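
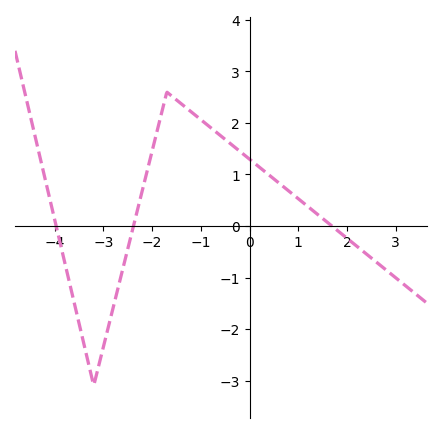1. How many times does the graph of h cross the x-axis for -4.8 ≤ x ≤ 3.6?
3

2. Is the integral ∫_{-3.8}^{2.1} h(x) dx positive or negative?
positive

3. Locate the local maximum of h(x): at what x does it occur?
-1.7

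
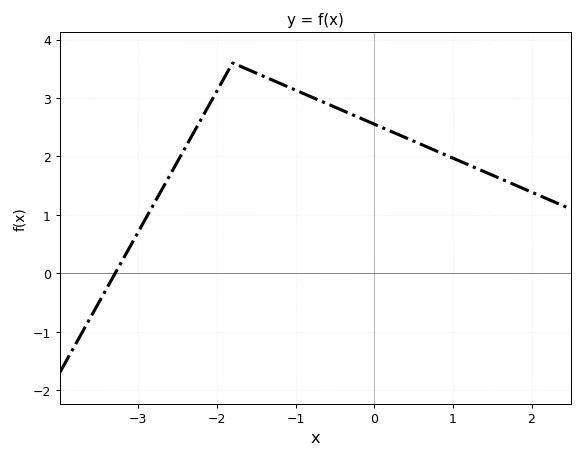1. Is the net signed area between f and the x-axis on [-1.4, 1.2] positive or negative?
positive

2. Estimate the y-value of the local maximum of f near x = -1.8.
3.6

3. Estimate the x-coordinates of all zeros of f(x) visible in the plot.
-3.3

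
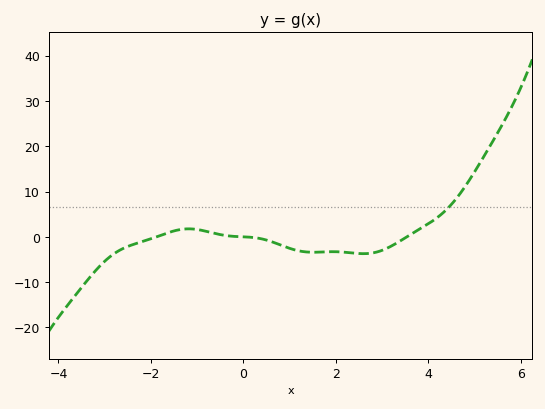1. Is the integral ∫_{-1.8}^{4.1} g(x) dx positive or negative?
negative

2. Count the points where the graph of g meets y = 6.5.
1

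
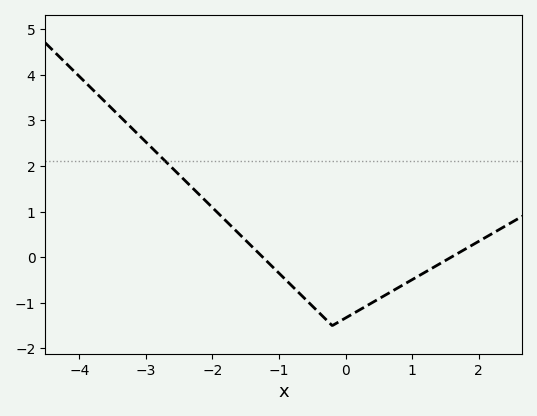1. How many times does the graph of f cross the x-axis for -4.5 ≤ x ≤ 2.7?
2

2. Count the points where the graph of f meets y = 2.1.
1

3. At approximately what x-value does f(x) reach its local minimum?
-0.199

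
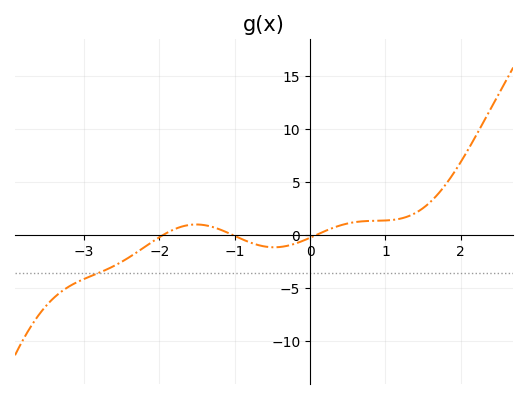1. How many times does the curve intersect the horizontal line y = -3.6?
1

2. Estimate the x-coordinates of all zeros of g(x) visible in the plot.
-1.9, -1, 0.1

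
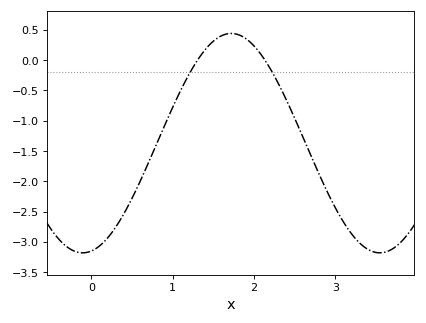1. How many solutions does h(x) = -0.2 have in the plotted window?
2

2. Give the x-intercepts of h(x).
1.3, 2.1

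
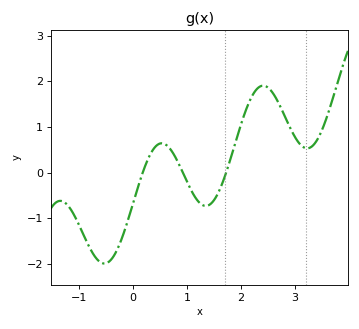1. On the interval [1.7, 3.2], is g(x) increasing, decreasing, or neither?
neither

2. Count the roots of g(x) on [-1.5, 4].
3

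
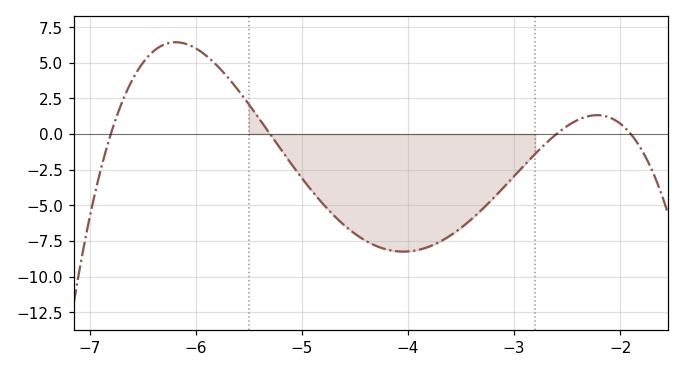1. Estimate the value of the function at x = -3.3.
-5.5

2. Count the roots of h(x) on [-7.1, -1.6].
4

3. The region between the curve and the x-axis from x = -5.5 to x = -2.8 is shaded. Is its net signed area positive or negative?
negative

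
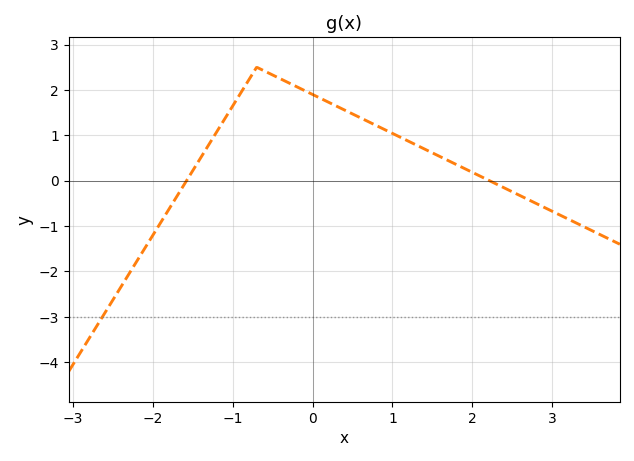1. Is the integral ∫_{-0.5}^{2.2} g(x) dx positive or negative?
positive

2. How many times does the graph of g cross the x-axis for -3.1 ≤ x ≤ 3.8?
2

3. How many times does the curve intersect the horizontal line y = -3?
1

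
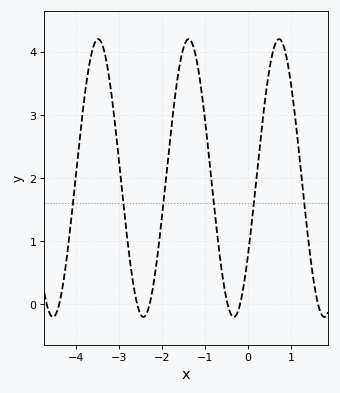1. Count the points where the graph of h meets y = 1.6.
6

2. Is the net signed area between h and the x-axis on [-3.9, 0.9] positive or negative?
positive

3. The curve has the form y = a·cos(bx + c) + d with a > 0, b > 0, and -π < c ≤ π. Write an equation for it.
y = 2.2cos(2.99x - 2.14) + 2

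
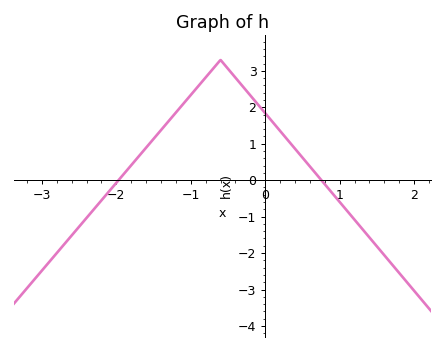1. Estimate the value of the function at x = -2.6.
-1.52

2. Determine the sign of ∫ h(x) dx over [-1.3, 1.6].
positive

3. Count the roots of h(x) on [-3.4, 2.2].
2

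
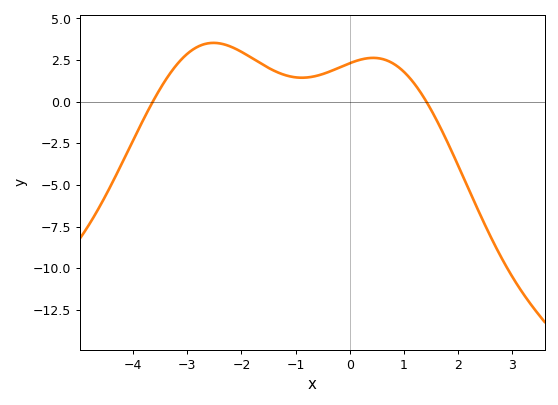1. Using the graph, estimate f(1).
1.8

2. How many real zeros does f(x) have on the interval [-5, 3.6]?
2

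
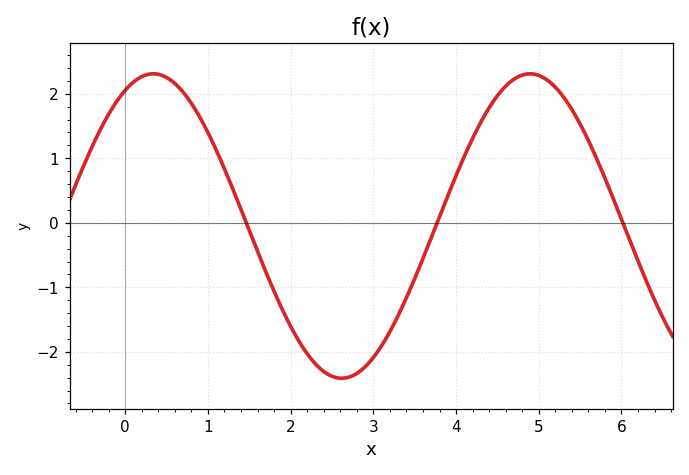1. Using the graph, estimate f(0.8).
1.9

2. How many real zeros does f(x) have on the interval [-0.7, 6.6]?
3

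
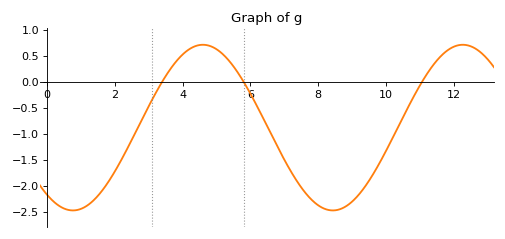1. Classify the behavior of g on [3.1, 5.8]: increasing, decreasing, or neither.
neither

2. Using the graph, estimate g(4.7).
0.7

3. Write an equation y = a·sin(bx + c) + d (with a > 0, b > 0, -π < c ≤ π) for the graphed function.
y = 1.59sin(0.82x - 2.2) - 0.88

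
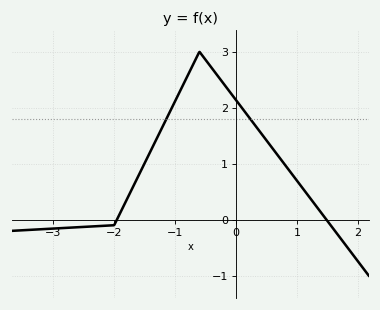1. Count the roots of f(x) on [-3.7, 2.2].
2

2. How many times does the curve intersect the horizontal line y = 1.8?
2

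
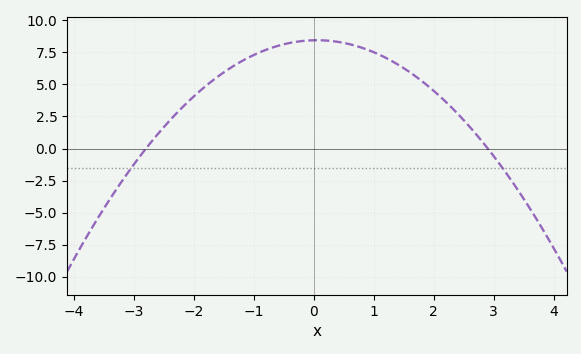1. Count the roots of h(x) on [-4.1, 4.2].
2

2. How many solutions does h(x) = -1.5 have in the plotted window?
2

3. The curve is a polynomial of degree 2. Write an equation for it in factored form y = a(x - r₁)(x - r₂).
y = -1.04(x + 2.8)(x - 2.9)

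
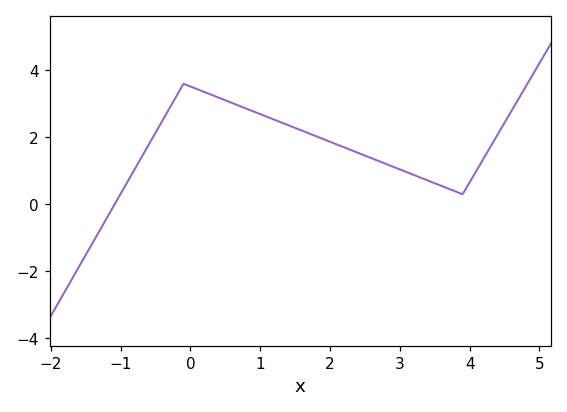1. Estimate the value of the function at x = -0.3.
2.87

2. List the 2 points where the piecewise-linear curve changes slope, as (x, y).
(-0.1, 3.6); (3.9, 0.3)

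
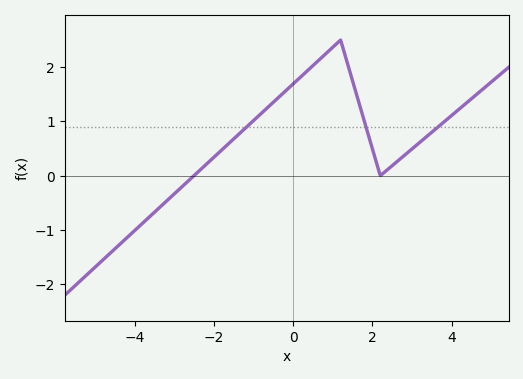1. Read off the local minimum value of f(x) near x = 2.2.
0.001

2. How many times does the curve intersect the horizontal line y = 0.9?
3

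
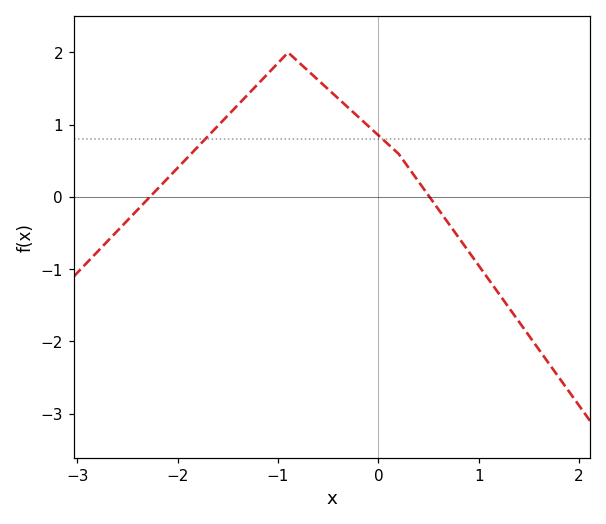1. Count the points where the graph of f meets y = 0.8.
2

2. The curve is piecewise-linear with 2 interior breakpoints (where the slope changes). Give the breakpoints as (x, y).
(-0.9, 2); (0.2, 0.6)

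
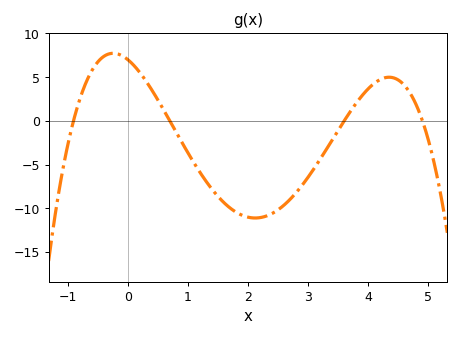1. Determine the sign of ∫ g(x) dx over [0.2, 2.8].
negative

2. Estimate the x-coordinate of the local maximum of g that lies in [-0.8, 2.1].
-0.24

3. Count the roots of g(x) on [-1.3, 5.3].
4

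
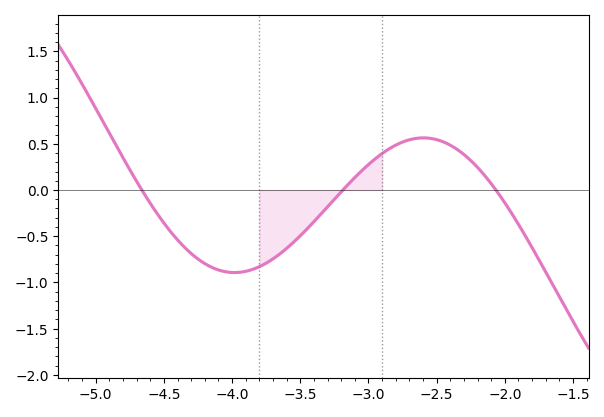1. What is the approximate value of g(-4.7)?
0.094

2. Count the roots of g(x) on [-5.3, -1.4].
3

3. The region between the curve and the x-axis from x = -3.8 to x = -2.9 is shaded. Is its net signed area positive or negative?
negative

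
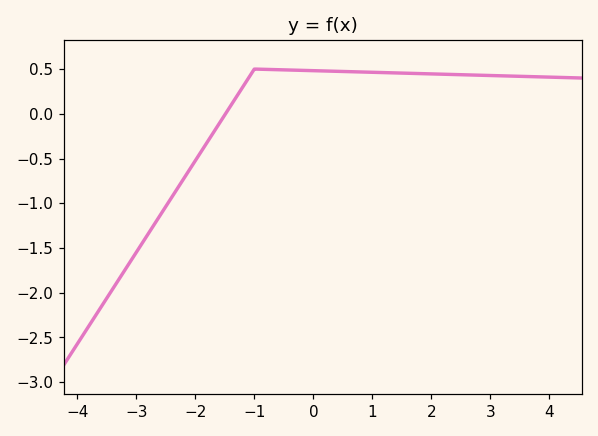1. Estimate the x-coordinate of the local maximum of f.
-0.999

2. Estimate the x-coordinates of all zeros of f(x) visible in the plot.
-1.49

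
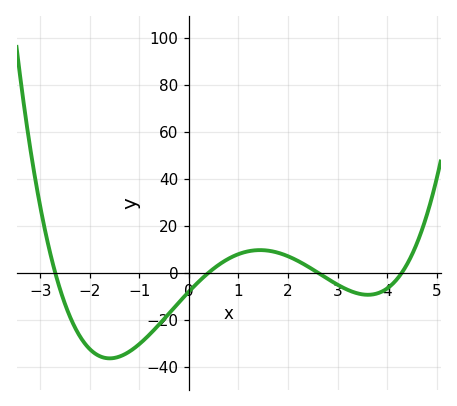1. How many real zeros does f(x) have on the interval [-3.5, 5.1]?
4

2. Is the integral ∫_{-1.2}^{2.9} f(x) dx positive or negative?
negative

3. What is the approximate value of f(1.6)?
10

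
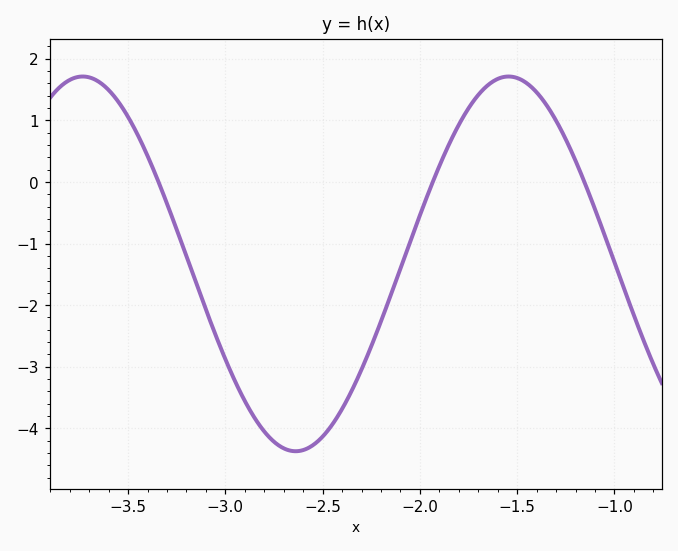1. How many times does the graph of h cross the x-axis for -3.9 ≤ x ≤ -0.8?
3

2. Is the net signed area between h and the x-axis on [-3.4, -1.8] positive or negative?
negative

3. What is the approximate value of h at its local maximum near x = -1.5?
1.71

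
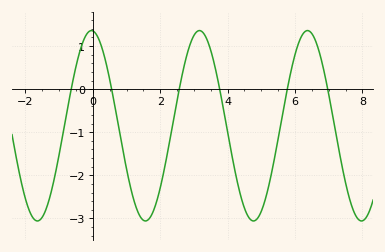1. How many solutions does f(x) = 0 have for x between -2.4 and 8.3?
6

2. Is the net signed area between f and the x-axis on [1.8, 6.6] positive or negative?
negative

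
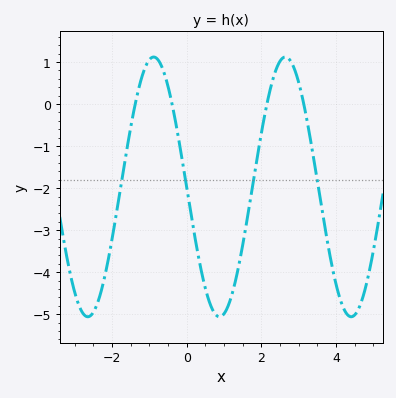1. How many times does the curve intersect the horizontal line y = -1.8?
4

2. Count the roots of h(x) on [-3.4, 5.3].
4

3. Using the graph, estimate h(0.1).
-2.55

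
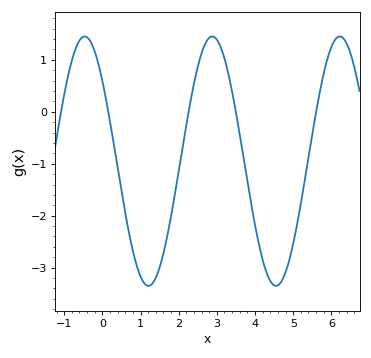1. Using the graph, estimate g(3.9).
-1.77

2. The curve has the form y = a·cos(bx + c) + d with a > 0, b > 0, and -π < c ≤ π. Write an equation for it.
y = 2.4cos(1.88x + 0.872) - 0.95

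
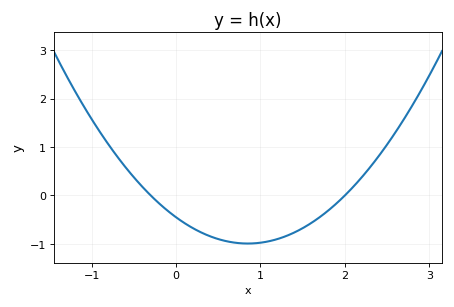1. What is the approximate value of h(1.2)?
-0.9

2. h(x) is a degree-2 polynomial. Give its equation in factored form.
y = 0.75(x + 0.3)(x - 2)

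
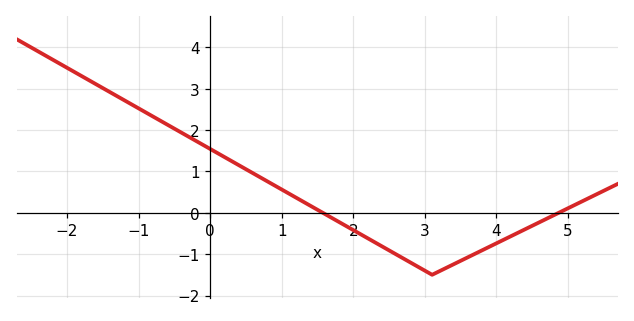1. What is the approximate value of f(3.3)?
-1.3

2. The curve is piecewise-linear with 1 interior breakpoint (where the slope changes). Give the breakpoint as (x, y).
(3.1, -1.5)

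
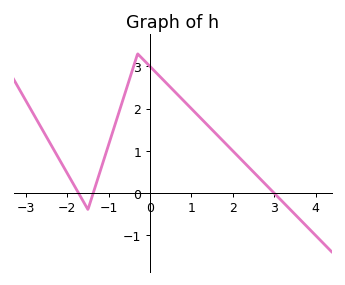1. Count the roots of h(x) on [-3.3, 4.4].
3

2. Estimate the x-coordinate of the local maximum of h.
-0.2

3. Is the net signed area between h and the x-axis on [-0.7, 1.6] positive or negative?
positive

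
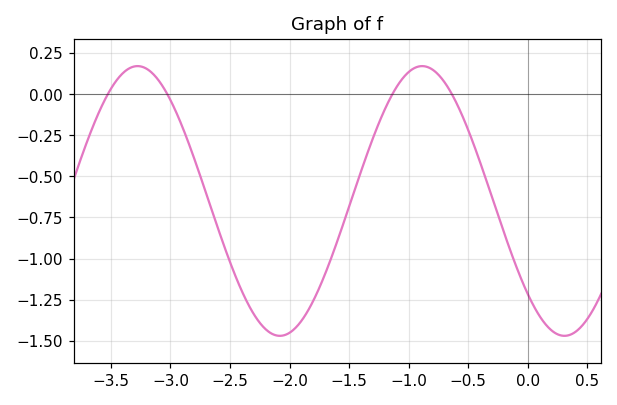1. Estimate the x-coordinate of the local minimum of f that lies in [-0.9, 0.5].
0.3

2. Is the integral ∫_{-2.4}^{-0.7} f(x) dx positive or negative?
negative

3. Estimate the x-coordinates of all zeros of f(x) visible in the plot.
-3.5, -3, -1.1, -0.6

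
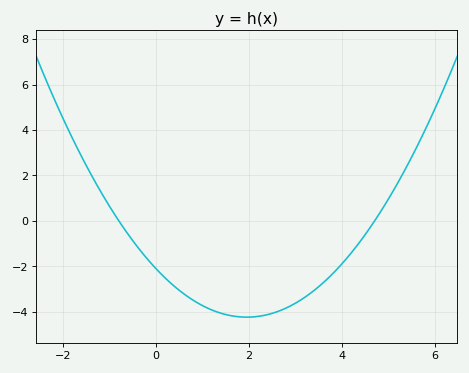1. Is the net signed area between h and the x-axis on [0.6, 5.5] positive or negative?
negative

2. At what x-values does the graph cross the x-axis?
-0.8, 4.8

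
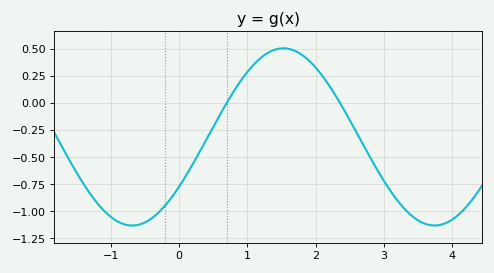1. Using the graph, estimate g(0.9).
0.2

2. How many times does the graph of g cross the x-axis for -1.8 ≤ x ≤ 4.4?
2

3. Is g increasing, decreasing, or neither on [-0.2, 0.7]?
increasing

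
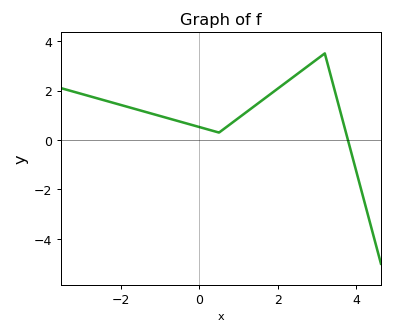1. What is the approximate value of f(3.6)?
1.13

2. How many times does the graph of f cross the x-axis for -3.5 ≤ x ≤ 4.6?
1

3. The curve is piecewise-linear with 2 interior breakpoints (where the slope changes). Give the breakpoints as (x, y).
(0.5, 0.3); (3.2, 3.5)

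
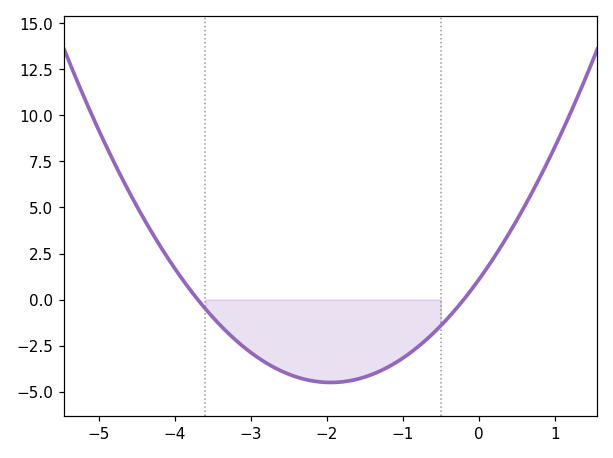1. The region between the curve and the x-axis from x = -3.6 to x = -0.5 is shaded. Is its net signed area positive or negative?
negative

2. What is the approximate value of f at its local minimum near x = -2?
-4.5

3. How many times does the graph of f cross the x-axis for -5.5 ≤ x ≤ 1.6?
2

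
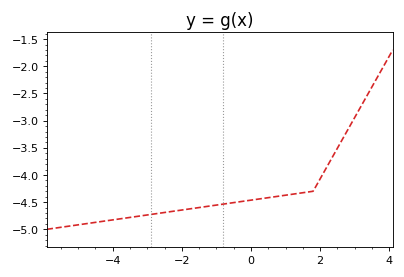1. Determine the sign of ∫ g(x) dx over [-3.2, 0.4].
negative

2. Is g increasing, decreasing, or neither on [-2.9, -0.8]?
increasing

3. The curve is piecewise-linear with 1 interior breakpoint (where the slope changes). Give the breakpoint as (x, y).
(1.8, -4.3)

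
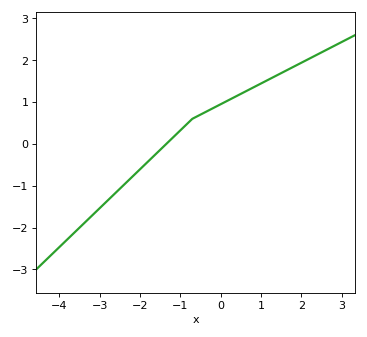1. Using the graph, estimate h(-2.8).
-1.4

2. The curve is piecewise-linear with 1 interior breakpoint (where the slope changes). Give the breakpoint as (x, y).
(-0.7, 0.6)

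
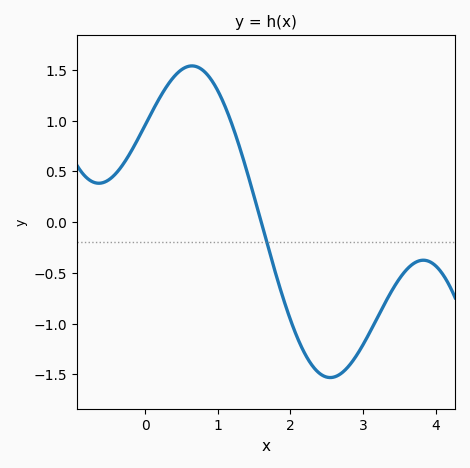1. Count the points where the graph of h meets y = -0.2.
1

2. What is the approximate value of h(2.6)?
-1.53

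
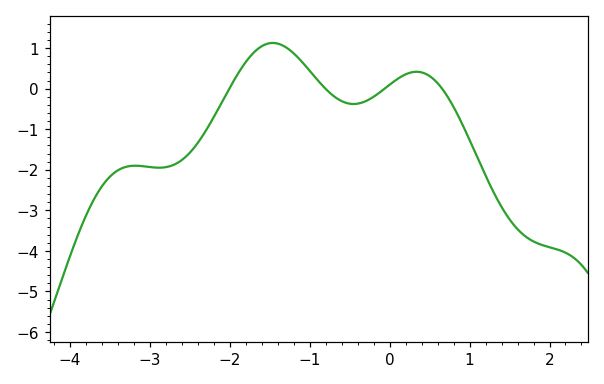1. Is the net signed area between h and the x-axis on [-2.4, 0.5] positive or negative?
positive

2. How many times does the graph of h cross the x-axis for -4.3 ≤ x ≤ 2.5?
4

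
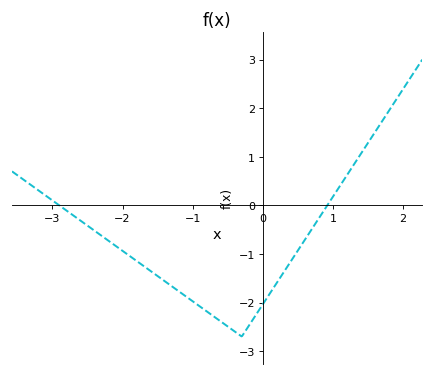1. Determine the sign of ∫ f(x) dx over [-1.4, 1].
negative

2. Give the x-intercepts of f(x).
-2.9, 0.9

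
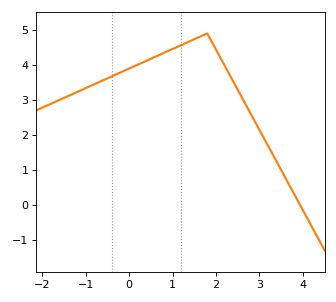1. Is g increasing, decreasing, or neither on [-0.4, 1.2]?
increasing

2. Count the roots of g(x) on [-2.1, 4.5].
1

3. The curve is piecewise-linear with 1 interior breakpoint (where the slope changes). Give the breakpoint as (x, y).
(1.8, 4.9)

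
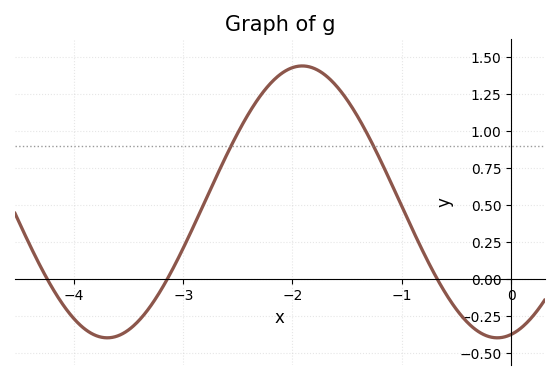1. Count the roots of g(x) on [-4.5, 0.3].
3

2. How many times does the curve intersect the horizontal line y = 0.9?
2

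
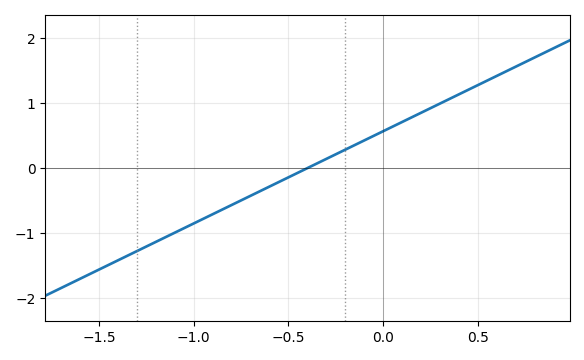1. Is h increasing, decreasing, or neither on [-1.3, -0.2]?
increasing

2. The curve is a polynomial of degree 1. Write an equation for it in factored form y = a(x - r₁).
y = 1.42(x + 0.4)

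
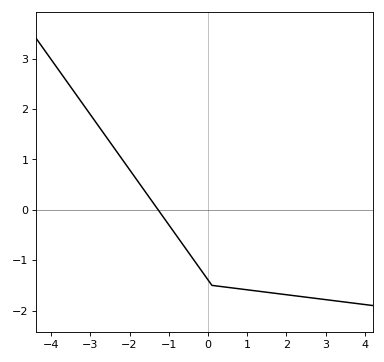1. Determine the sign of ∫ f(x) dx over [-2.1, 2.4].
negative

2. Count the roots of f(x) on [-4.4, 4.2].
1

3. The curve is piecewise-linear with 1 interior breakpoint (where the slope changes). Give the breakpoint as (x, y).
(0.1, -1.5)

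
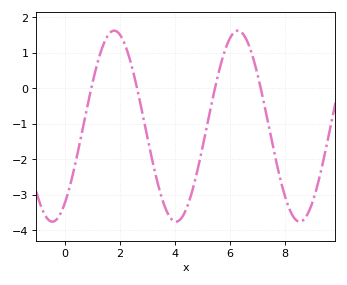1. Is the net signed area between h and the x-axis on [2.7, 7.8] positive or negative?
negative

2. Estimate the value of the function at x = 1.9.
1.6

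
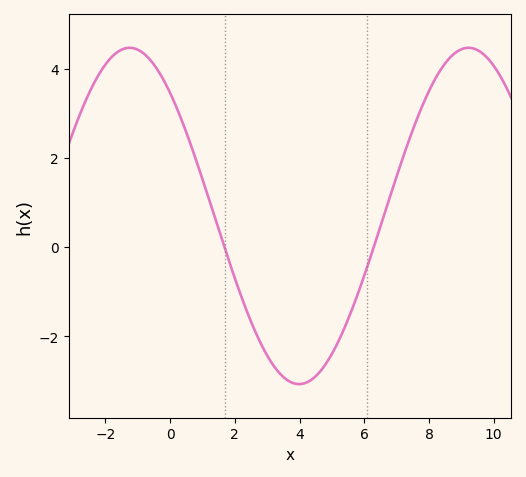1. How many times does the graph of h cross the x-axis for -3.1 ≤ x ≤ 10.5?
2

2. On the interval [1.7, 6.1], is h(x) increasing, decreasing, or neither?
neither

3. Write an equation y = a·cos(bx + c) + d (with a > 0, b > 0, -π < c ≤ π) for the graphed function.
y = 3.77cos(0.6x + 0.75) + 0.7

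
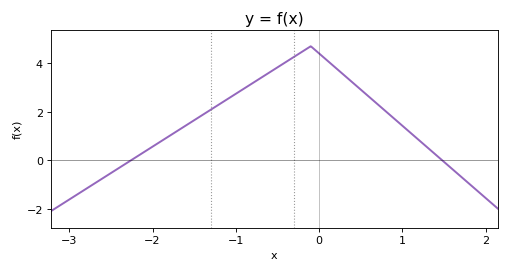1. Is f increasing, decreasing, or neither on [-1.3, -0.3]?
increasing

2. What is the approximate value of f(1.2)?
0.8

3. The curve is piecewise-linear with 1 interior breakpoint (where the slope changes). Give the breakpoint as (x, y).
(-0.1, 4.7)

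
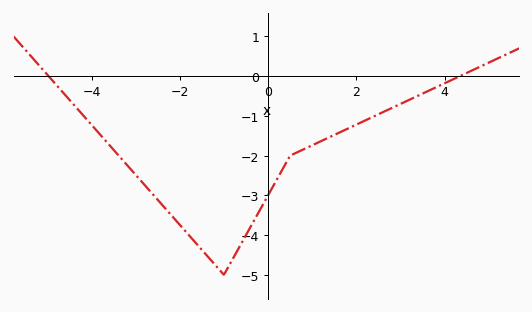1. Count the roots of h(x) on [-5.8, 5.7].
2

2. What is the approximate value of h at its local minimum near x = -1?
-5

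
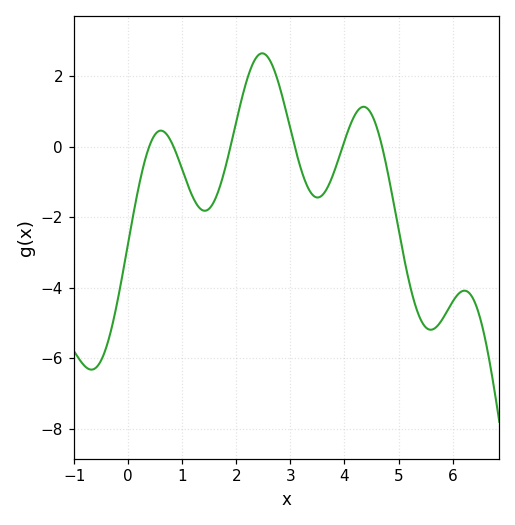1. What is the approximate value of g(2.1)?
1.35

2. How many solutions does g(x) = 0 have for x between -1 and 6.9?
6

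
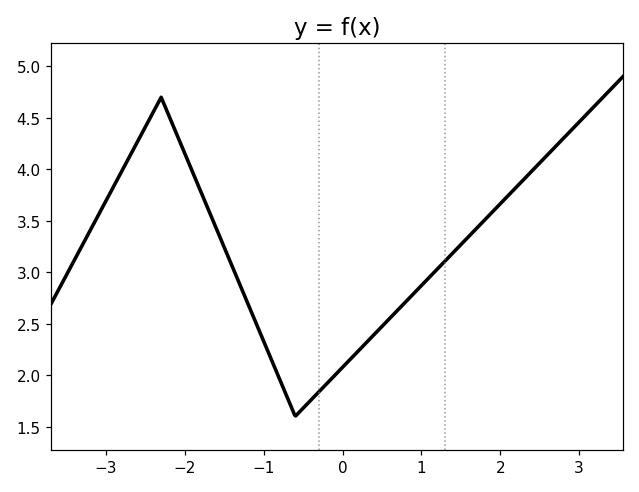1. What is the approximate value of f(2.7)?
4.22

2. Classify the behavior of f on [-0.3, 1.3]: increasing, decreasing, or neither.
increasing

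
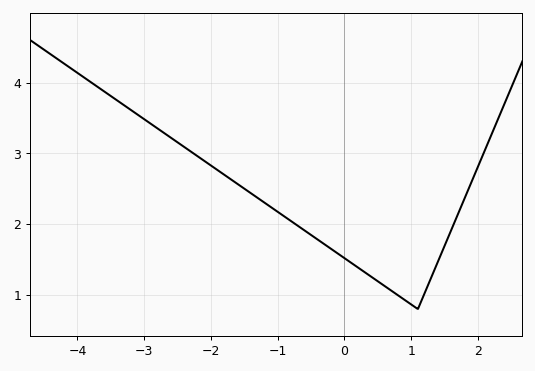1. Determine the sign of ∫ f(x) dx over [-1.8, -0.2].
positive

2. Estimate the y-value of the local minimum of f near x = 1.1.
0.801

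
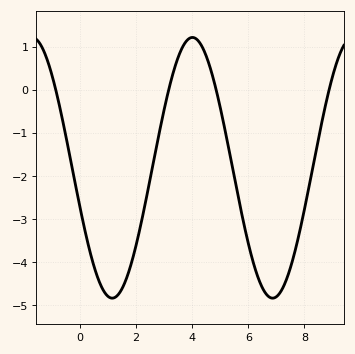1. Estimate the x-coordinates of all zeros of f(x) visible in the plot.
-0.858, 3.17, 4.85, 8.88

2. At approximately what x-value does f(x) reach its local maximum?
4.01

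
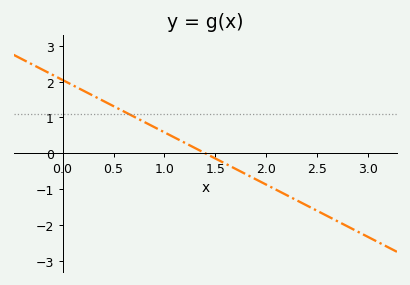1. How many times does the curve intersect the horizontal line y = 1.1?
1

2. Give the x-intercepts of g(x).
1.4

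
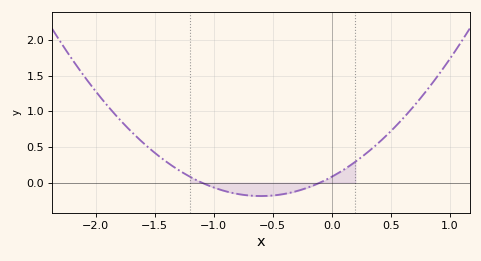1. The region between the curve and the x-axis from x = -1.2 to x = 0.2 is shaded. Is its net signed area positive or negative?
negative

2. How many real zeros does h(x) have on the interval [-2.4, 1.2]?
2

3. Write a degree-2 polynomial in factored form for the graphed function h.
y = 0.75(x + 1.1)(x + 0.1)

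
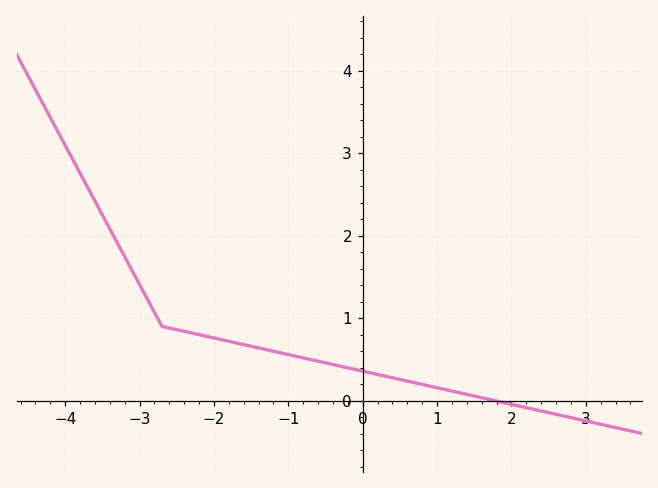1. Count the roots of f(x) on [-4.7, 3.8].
1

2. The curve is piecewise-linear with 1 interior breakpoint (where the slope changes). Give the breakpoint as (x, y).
(-2.7, 0.9)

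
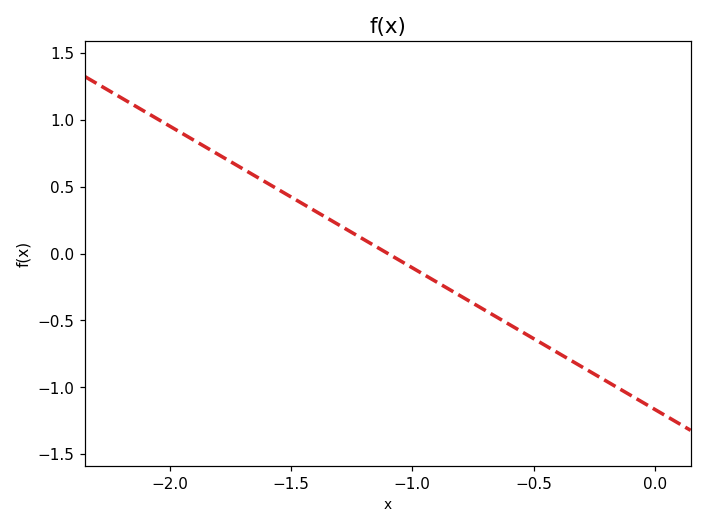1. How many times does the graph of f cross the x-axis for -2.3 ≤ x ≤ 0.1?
1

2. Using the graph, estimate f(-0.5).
-0.636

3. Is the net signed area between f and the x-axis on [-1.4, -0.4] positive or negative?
negative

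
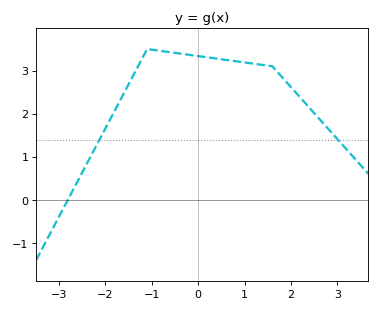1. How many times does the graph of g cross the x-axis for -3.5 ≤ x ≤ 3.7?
1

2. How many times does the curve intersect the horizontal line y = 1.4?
2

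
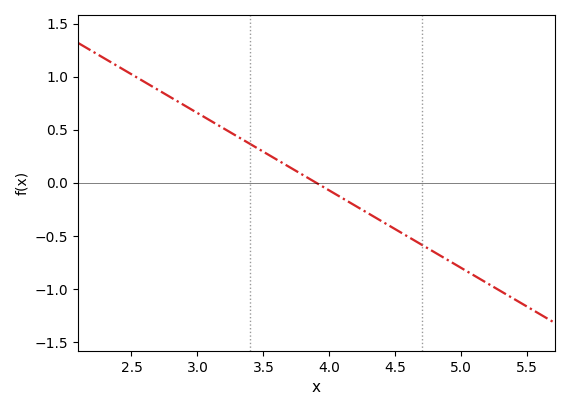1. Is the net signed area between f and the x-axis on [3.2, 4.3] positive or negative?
positive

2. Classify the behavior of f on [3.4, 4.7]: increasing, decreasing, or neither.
decreasing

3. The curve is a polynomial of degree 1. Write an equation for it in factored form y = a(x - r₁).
y = -0.73(x - 3.9)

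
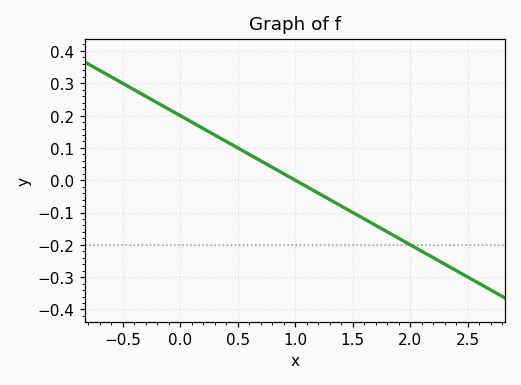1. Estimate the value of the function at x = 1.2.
-0.04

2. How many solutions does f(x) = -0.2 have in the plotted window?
1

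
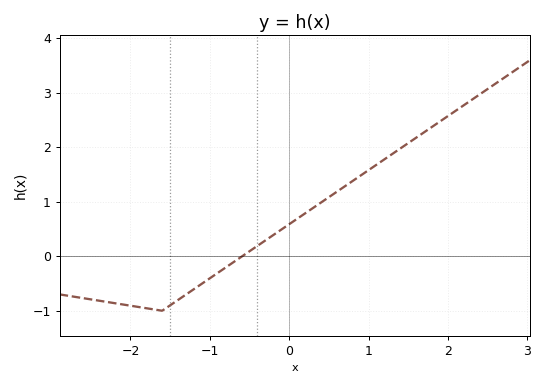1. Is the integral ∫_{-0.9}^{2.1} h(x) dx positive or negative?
positive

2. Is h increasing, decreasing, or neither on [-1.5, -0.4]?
increasing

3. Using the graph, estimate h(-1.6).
-1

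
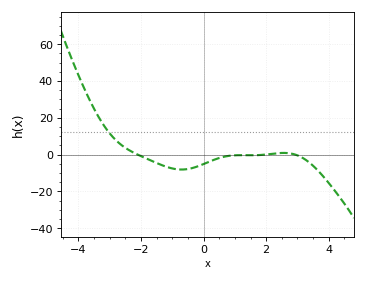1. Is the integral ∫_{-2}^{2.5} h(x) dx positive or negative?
negative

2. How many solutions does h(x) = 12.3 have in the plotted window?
1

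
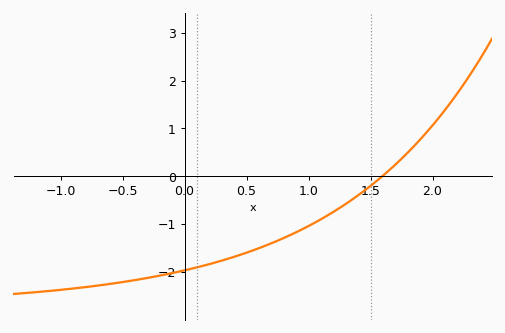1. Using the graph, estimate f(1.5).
-0.203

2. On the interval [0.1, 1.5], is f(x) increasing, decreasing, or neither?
increasing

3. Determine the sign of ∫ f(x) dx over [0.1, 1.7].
negative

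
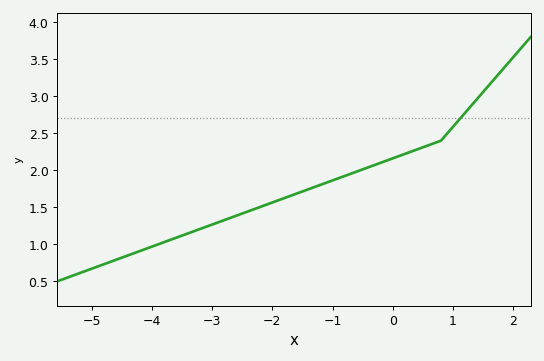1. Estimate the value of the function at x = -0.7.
1.95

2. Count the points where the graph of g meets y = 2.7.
1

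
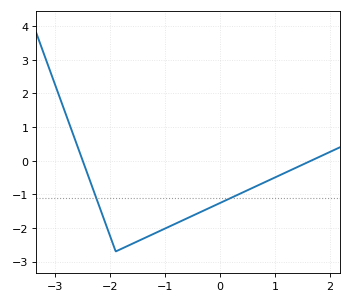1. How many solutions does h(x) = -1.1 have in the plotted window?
2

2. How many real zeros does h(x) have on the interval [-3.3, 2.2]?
2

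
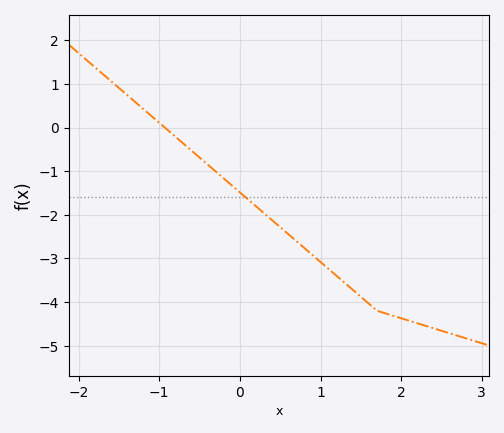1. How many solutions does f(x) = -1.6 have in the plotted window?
1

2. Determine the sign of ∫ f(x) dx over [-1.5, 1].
negative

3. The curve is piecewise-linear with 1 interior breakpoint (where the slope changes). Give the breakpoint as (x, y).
(1.7, -4.2)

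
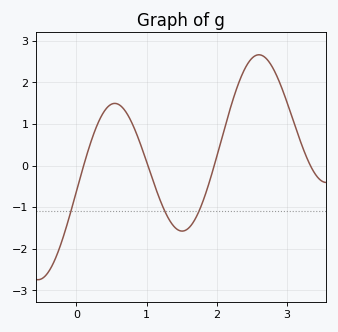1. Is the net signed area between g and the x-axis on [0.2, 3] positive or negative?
positive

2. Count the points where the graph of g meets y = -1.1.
3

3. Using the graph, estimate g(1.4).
-1.5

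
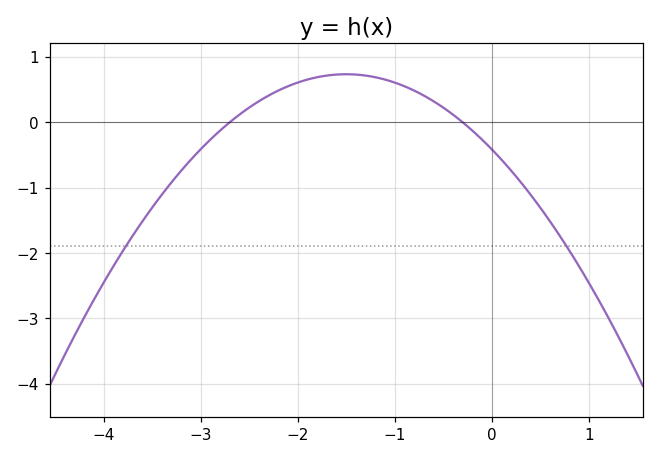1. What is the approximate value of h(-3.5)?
-1.3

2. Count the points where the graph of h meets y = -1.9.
2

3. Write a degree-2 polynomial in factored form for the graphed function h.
y = -0.51(x + 2.7)(x + 0.3)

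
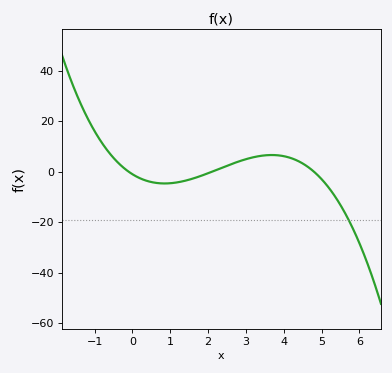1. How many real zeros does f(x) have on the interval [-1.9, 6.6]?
3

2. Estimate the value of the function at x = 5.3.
-8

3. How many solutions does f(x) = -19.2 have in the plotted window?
1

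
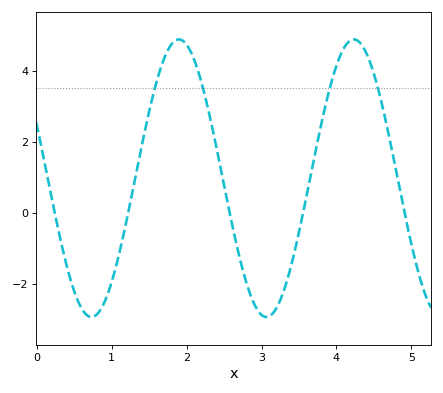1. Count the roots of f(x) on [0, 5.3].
5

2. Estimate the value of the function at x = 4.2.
4.8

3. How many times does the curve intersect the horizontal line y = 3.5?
4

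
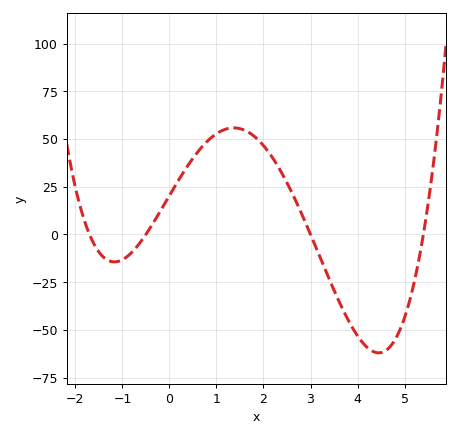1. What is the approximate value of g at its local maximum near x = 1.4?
56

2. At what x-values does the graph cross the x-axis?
-1.8, -0.4, 3, 5.4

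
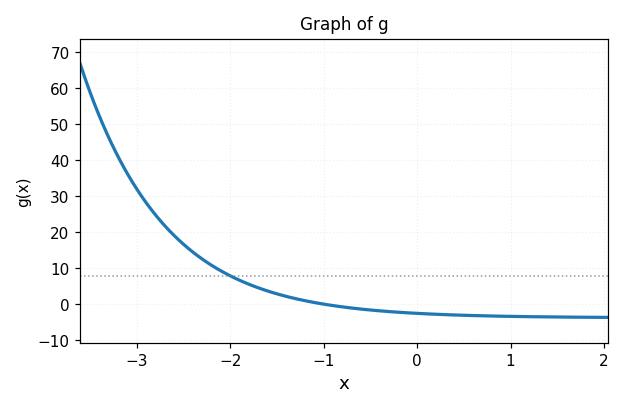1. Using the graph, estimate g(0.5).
-3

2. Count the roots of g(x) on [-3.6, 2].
1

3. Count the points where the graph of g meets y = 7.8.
1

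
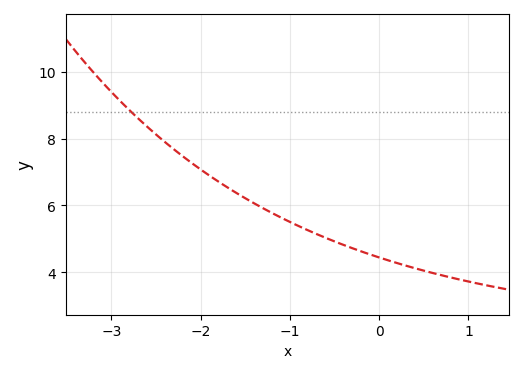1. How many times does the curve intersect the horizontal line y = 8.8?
1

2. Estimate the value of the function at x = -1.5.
6.2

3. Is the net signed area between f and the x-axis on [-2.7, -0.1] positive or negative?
positive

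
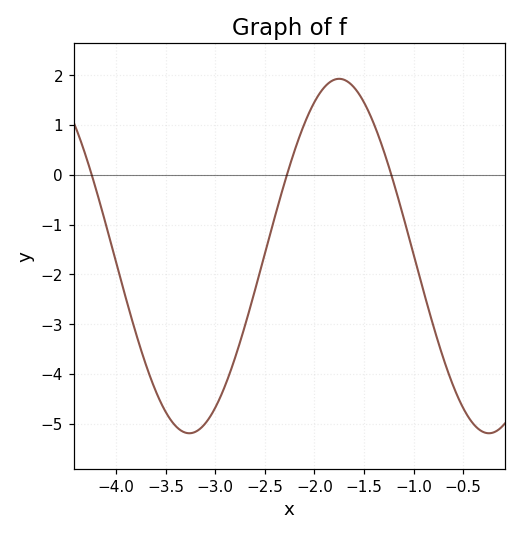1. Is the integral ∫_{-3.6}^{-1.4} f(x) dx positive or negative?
negative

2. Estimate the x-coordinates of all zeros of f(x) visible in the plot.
-4.2, -2.3, -1.2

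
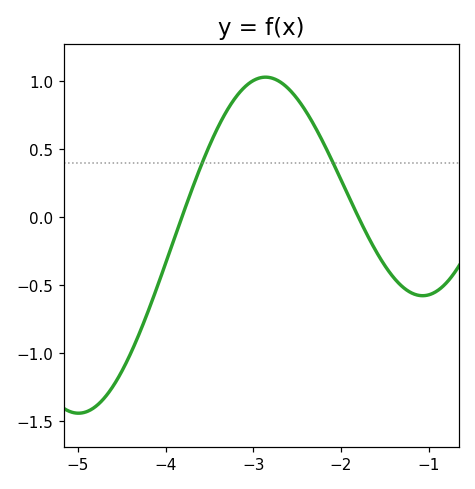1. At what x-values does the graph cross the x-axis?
-3.8, -1.8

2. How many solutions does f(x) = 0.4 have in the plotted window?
2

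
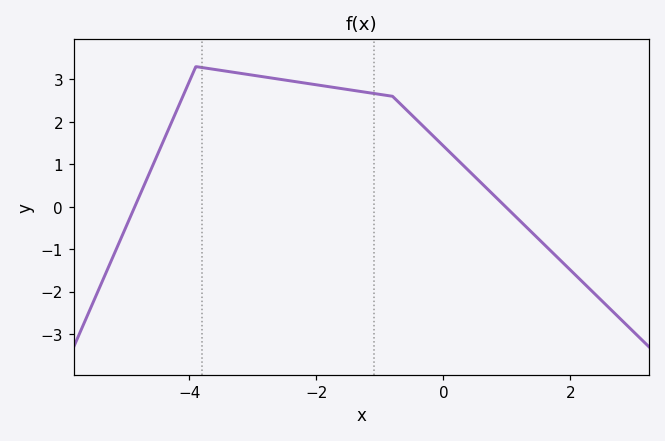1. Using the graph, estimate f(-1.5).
2.76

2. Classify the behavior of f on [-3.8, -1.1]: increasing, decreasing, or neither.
decreasing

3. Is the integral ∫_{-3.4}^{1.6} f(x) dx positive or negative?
positive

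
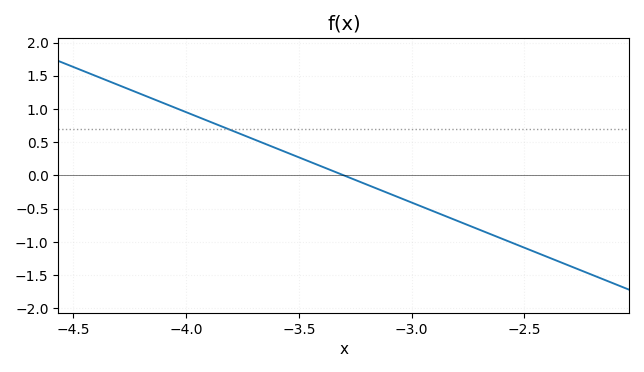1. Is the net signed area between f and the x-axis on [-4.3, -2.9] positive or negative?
positive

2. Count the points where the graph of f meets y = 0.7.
1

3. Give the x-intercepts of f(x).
-3.3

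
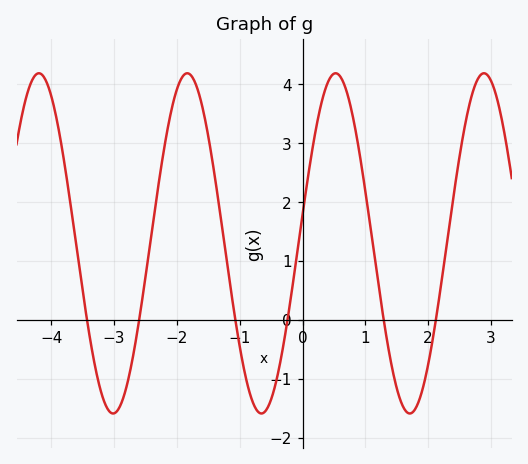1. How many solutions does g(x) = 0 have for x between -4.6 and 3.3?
6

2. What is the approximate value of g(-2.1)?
3.5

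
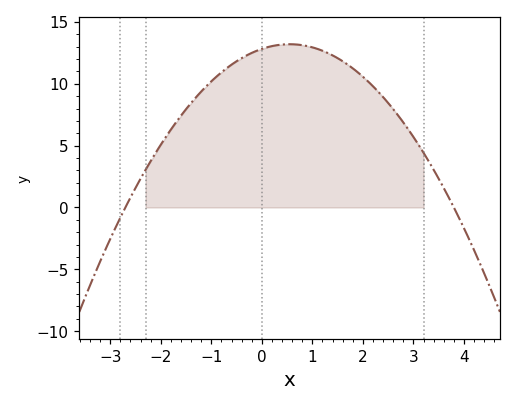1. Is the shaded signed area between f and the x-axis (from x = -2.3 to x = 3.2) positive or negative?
positive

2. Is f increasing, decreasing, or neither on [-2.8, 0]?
increasing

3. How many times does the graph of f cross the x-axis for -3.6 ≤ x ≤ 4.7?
2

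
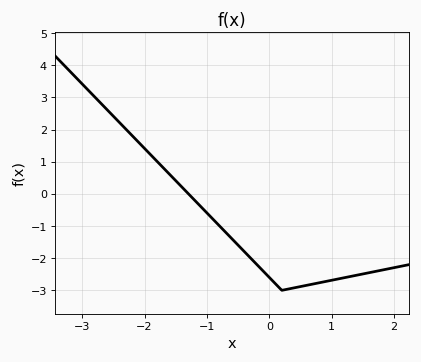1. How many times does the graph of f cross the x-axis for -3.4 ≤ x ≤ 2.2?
1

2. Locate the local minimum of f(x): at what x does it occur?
0.202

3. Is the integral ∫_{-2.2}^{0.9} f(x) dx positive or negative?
negative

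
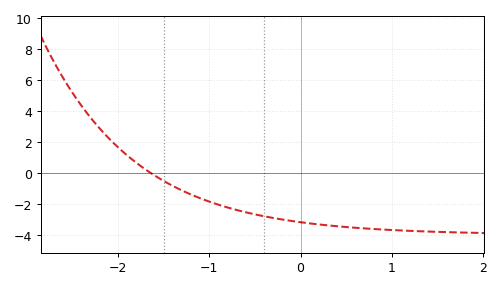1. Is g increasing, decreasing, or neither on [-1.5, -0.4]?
decreasing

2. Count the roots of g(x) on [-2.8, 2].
1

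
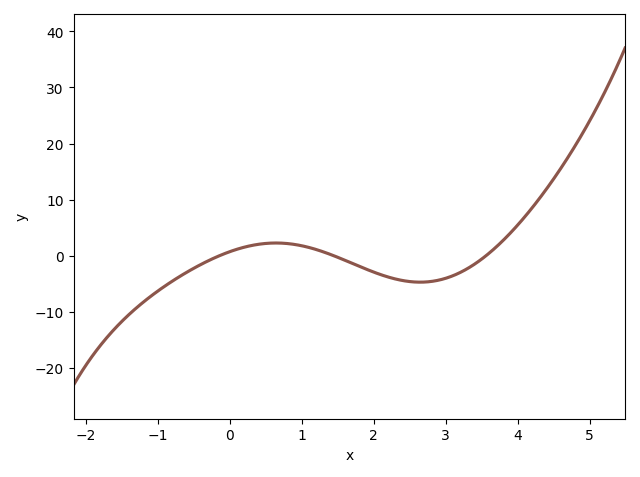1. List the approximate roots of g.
-0.149, 1.45, 3.56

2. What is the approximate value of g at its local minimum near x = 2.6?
-4.7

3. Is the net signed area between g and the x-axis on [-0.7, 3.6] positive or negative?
negative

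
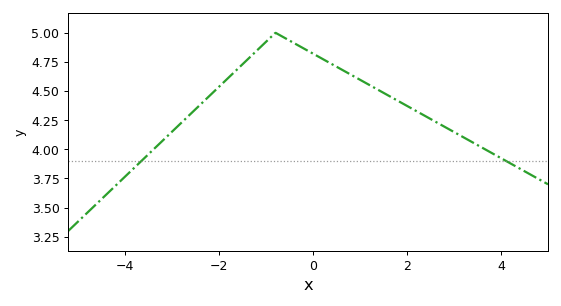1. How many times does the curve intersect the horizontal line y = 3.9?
2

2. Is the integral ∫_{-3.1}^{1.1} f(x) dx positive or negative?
positive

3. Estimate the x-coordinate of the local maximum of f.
-0.8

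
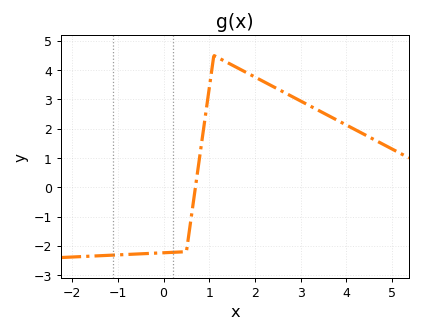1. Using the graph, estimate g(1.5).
4.2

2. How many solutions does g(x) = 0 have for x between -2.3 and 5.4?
1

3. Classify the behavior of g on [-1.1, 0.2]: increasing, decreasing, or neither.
increasing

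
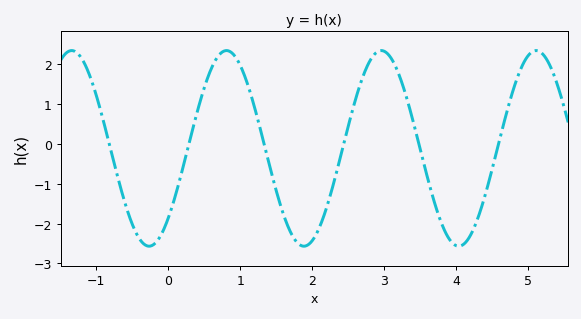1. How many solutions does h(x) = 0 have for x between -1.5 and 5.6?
6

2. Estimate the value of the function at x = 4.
-2.56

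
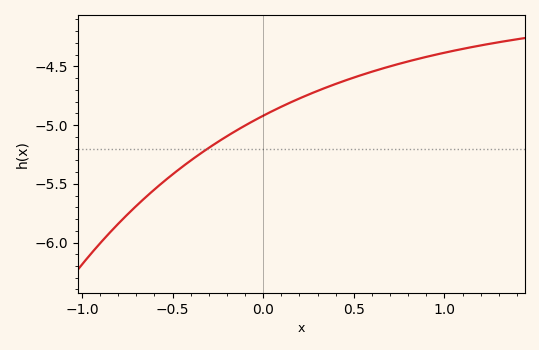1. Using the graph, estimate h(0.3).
-4.7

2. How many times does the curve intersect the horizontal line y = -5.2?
1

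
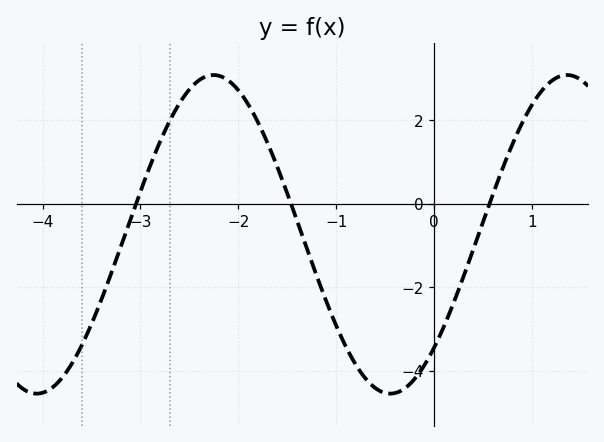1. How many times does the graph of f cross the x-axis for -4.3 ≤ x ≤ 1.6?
3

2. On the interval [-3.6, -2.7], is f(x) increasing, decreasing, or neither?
increasing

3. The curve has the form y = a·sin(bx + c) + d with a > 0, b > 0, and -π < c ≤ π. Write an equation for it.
y = 3.82sin(1.7x - 0.79) - 0.73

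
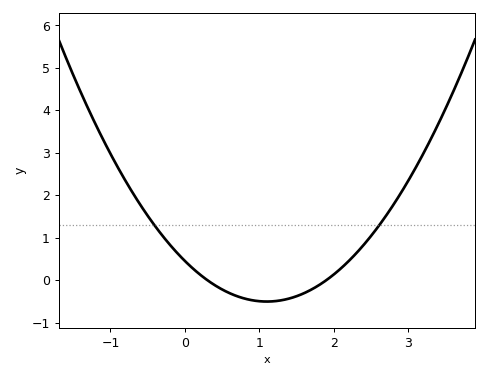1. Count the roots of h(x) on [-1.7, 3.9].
2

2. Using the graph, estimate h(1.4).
-0.434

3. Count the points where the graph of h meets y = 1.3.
2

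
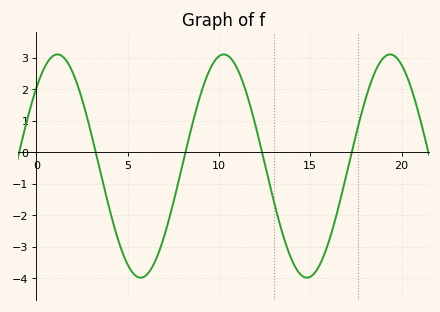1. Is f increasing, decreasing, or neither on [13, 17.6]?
neither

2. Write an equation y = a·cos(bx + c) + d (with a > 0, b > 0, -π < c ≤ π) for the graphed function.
y = 3.55cos(0.69x - 0.8) - 0.44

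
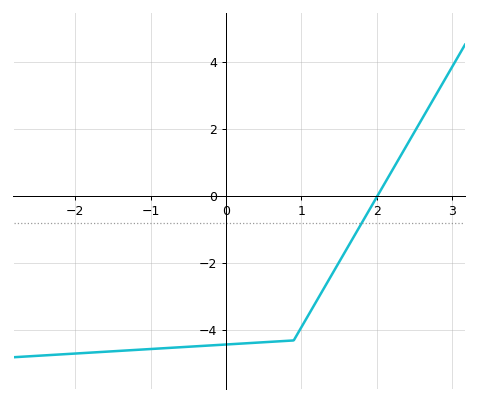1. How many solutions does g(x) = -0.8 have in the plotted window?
1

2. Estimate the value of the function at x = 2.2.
0.8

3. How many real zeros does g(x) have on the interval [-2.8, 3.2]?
1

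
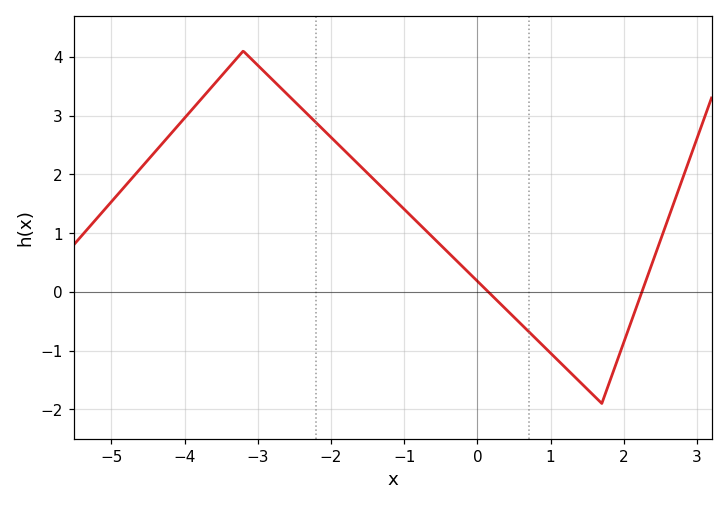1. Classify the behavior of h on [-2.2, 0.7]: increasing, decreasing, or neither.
decreasing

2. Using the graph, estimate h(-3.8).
3.25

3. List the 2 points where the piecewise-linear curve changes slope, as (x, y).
(-3.2, 4.1); (1.7, -1.9)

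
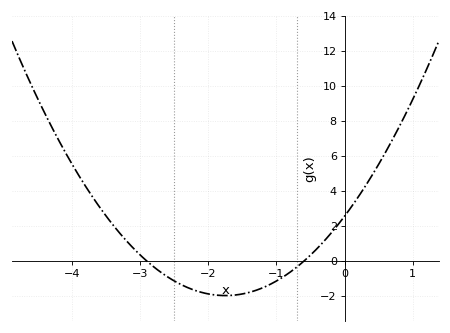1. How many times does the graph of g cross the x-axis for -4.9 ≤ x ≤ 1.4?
2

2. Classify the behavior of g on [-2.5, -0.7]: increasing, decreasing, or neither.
neither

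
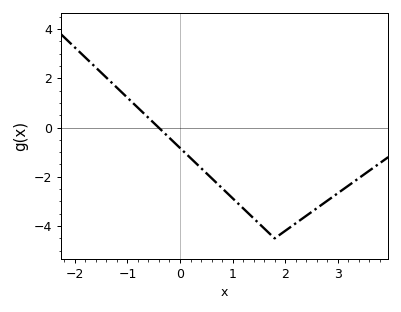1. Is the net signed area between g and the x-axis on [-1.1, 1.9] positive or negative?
negative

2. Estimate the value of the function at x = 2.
-4.2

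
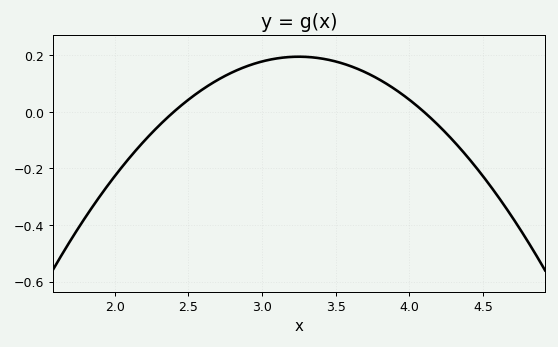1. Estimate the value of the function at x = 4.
0.04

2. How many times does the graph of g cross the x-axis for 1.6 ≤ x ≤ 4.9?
2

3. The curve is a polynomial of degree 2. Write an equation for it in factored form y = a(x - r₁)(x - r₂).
y = -0.27(x - 2.4)(x - 4.1)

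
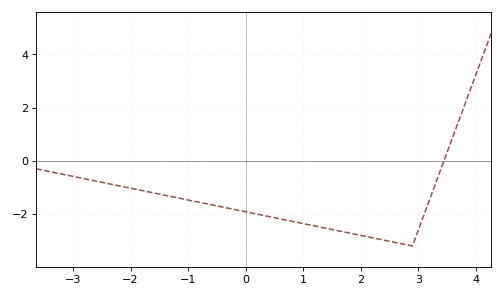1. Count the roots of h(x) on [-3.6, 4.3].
1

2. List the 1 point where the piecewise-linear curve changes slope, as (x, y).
(2.9, -3.2)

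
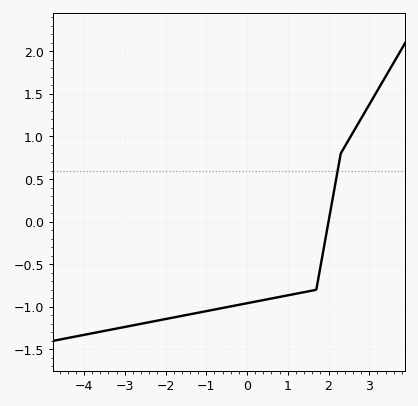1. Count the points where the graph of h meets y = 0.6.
1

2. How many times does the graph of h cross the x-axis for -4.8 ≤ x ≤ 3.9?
1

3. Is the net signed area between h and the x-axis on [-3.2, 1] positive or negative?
negative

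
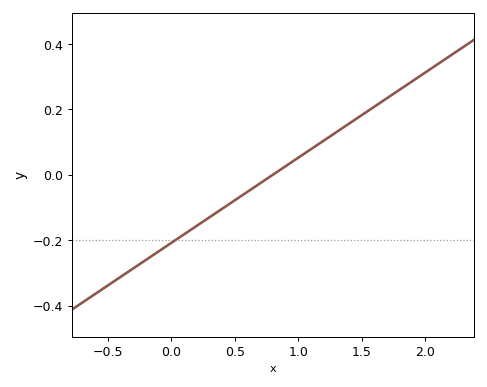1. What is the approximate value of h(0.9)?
0.026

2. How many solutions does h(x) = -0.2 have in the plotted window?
1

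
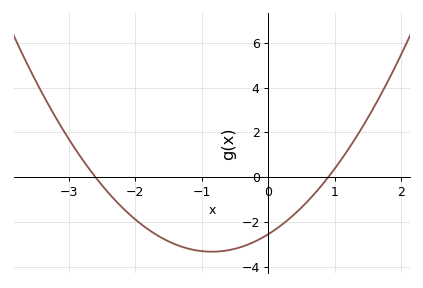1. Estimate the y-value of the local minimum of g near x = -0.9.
-3.34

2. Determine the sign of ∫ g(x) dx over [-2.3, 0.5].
negative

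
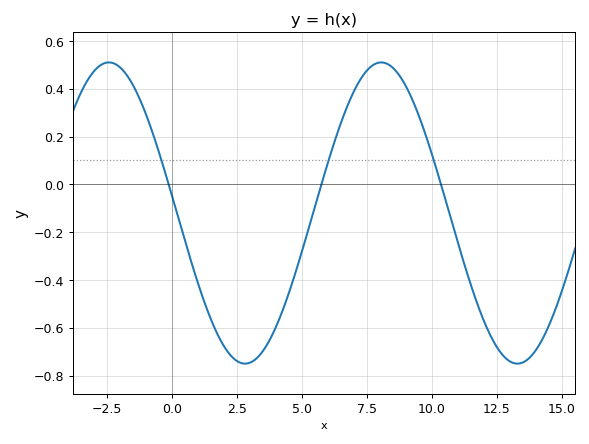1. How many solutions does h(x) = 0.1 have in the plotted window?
3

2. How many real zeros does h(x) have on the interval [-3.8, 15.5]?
3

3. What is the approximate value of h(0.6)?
-0.26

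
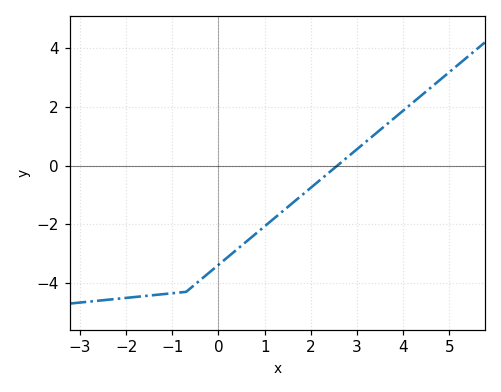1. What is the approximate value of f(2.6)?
0.037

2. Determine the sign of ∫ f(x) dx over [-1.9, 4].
negative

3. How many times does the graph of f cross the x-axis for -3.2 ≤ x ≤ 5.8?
1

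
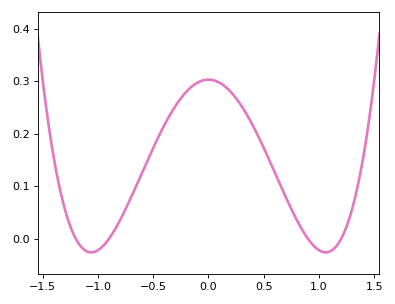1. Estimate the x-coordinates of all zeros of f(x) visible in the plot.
-1.2, -0.9, 0.9, 1.2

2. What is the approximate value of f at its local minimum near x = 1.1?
-0.03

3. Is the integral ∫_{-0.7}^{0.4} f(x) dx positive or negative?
positive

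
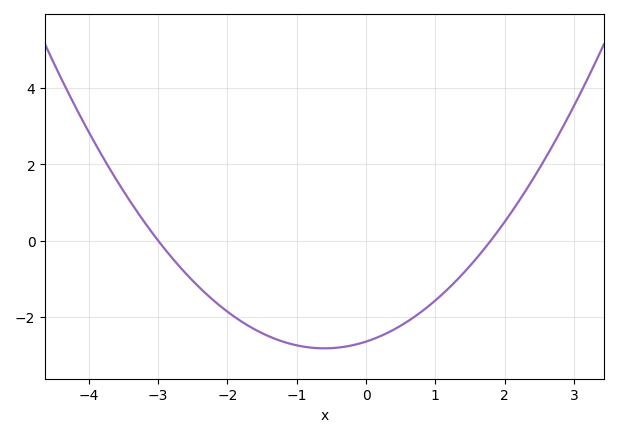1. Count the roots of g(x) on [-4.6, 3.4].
2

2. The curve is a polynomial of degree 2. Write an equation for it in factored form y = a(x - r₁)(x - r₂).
y = 0.49(x + 3)(x - 1.8)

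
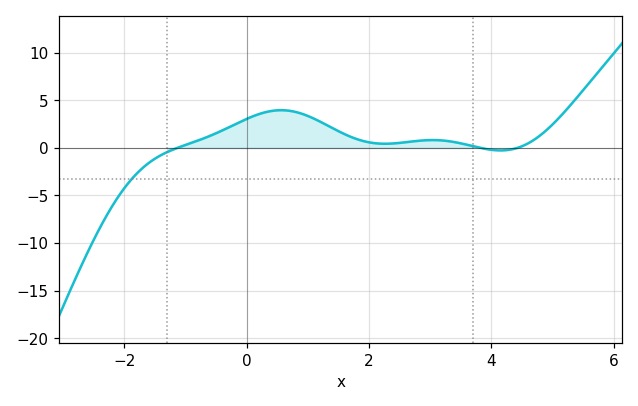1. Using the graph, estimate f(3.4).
0.5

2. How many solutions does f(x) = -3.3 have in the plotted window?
1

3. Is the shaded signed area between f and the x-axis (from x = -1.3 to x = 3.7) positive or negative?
positive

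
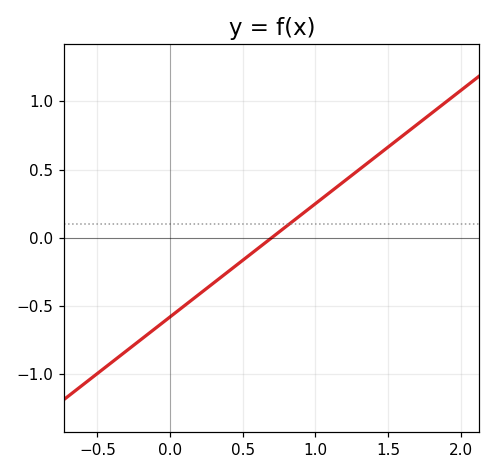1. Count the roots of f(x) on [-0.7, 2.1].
1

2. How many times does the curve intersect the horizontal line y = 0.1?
1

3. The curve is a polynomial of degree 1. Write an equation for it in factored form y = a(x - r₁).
y = 0.83(x - 0.7)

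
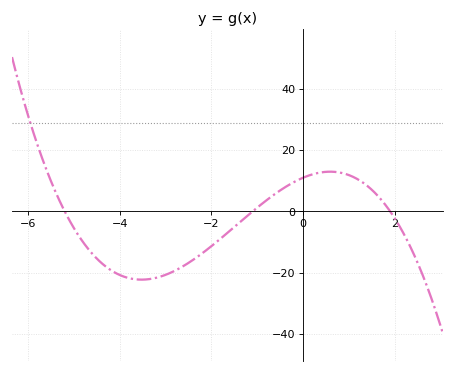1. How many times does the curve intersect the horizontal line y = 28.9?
1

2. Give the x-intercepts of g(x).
-5.2, -1, 2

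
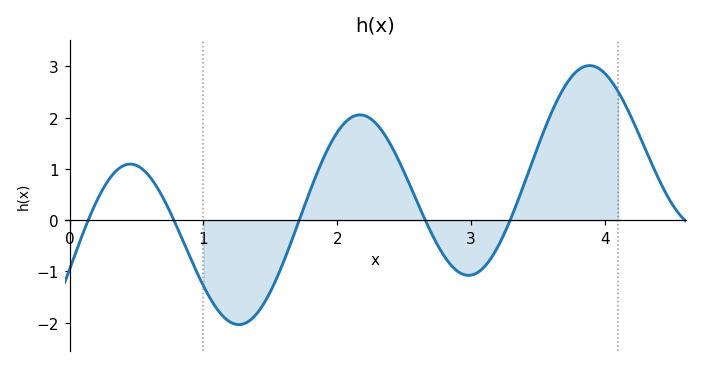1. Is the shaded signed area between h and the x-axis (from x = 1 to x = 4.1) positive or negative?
positive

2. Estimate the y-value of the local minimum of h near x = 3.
-1.08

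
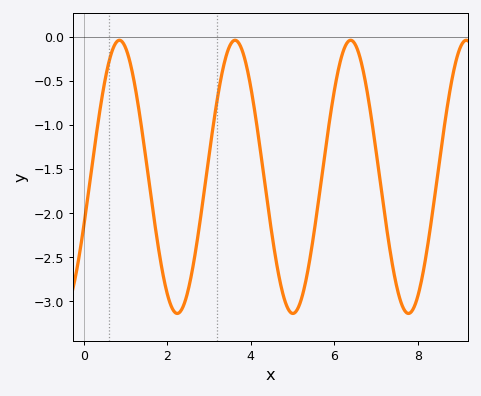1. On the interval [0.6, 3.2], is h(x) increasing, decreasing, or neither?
neither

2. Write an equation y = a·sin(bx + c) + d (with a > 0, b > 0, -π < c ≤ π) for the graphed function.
y = 1.55sin(2.3x - 0.37) - 1.59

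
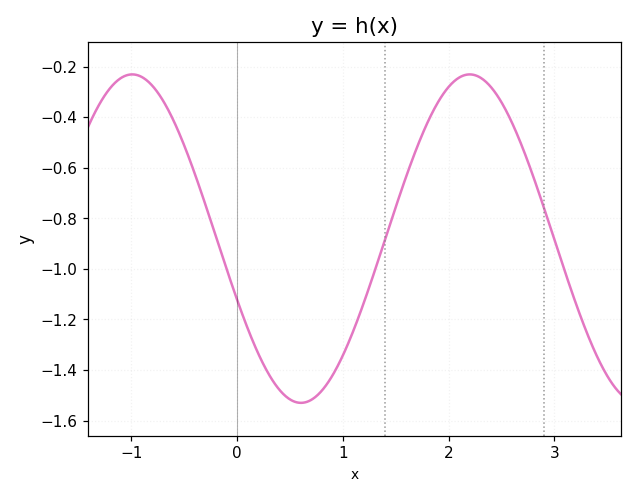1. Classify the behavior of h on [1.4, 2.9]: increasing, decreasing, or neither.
neither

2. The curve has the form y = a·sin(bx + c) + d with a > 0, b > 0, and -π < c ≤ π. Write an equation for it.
y = 0.65sin(2x - 2.8) - 0.88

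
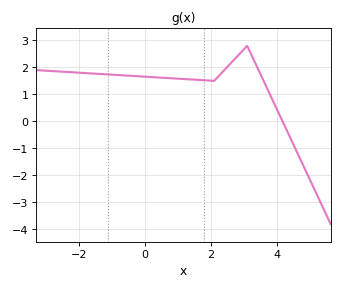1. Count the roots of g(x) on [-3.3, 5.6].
1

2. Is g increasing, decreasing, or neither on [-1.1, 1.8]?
decreasing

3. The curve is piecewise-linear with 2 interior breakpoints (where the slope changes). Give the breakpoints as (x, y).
(2.1, 1.5); (3.1, 2.8)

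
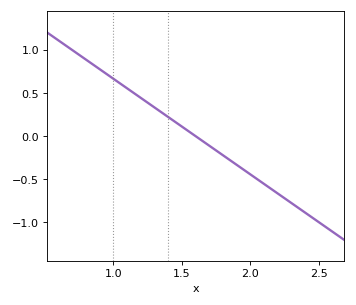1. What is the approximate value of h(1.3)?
0.333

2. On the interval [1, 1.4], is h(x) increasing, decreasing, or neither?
decreasing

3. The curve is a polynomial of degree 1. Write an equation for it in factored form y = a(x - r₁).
y = -1.11(x - 1.6)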